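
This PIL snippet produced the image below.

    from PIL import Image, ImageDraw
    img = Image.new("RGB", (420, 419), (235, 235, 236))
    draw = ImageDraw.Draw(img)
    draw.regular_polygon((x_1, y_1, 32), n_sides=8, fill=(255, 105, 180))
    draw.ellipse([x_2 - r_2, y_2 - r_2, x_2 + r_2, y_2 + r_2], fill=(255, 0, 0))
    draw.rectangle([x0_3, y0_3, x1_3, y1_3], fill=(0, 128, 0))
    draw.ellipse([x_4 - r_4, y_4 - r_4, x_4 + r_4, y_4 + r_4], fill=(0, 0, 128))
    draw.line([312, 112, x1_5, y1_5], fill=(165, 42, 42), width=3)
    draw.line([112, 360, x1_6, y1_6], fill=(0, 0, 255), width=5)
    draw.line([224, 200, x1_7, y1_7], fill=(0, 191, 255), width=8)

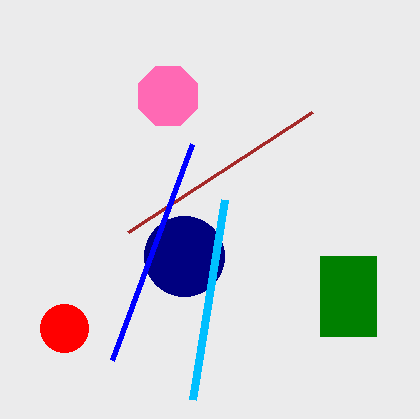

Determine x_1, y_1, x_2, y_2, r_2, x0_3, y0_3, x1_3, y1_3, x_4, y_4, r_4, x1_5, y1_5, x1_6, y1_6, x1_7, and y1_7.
x_1 = 168, y_1 = 96, x_2 = 64, y_2 = 328, r_2 = 24, x0_3 = 320, y0_3 = 256, x1_3 = 376, y1_3 = 336, x_4 = 184, y_4 = 256, r_4 = 40, x1_5 = 128, y1_5 = 232, x1_6 = 192, y1_6 = 144, x1_7 = 192, y1_7 = 400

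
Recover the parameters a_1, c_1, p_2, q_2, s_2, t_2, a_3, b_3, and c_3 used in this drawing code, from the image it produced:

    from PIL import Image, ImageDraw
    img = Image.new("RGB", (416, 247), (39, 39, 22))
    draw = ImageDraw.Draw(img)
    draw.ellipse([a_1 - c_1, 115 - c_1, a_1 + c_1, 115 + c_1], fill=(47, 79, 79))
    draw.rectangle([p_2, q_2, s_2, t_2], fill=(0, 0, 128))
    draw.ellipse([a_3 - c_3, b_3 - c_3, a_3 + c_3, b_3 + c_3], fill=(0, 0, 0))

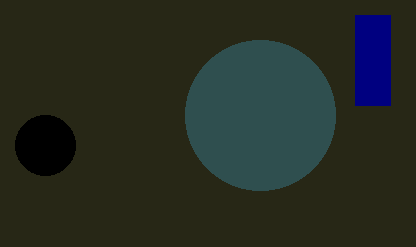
a_1 = 260
c_1 = 75
p_2 = 355
q_2 = 15
s_2 = 390
t_2 = 105
a_3 = 45
b_3 = 145
c_3 = 30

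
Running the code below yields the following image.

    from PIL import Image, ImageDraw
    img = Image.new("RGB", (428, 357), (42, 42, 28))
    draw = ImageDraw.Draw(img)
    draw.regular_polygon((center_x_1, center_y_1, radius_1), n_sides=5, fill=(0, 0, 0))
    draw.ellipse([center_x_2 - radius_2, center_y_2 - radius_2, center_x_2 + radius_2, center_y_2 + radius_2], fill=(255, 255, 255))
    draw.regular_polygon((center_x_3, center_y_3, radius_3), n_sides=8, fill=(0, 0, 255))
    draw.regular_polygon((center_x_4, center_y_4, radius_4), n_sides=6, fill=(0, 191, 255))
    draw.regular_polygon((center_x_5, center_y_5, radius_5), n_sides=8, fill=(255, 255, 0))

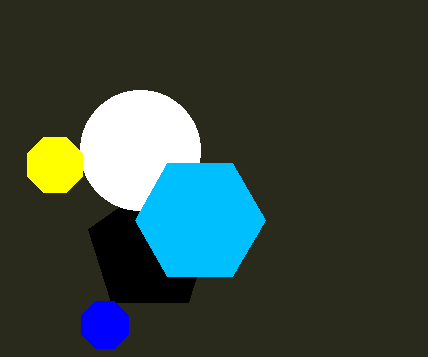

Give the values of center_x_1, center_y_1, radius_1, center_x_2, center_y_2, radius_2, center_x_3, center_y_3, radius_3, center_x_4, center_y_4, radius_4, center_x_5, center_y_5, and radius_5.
center_x_1 = 150
center_y_1 = 250
radius_1 = 65
center_x_2 = 140
center_y_2 = 150
radius_2 = 60
center_x_3 = 105
center_y_3 = 325
radius_3 = 25
center_x_4 = 200
center_y_4 = 220
radius_4 = 65
center_x_5 = 55
center_y_5 = 165
radius_5 = 30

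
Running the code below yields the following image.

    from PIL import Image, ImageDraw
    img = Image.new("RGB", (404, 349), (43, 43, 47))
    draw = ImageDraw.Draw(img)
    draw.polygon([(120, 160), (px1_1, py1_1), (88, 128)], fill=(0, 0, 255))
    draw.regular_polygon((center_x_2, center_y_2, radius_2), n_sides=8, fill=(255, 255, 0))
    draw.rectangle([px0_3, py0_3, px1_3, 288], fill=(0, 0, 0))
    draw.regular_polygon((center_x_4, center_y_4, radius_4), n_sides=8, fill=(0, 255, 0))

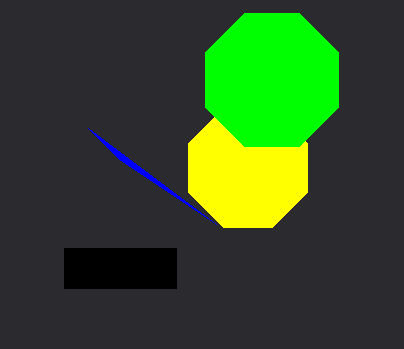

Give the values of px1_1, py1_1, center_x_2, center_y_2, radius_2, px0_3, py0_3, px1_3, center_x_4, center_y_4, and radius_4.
px1_1 = 216; py1_1 = 224; center_x_2 = 248; center_y_2 = 168; radius_2 = 64; px0_3 = 64; py0_3 = 248; px1_3 = 176; center_x_4 = 272; center_y_4 = 80; radius_4 = 72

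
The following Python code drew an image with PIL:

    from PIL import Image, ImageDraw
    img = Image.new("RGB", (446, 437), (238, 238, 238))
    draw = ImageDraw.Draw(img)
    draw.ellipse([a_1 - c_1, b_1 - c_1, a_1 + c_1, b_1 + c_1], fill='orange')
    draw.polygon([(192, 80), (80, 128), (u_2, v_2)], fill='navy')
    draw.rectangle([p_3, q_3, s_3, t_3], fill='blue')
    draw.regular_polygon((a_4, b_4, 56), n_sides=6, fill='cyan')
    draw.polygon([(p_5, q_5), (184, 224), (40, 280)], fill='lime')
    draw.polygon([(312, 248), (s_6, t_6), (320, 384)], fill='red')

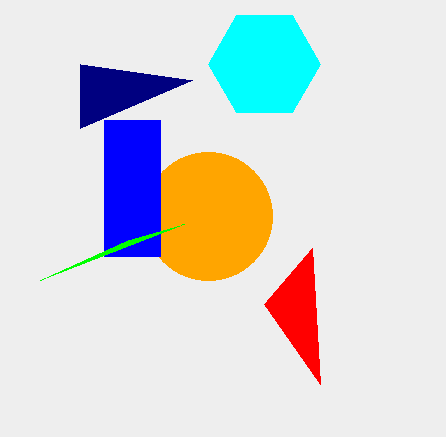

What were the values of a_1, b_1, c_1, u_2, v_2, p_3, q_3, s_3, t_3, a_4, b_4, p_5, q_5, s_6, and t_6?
a_1 = 208, b_1 = 216, c_1 = 64, u_2 = 80, v_2 = 64, p_3 = 104, q_3 = 120, s_3 = 160, t_3 = 256, a_4 = 264, b_4 = 64, p_5 = 128, q_5 = 240, s_6 = 264, t_6 = 304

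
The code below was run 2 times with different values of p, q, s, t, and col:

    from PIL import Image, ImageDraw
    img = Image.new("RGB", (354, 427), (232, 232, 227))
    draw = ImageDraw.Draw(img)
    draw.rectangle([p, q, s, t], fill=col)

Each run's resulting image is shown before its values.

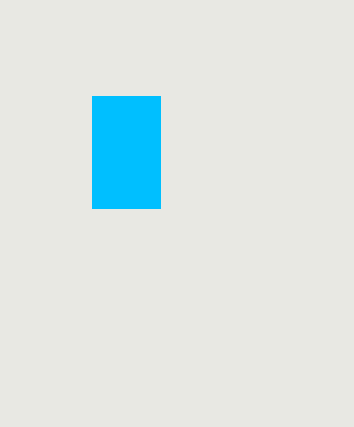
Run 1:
p = 92, q = 96, s = 160, t = 208, col = 'deepskyblue'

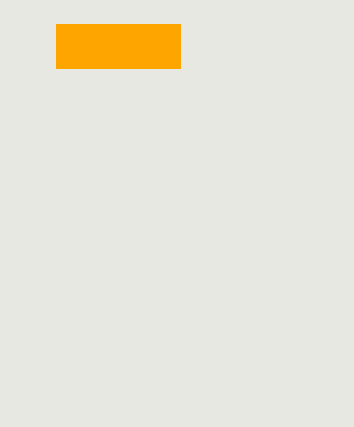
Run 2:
p = 56
q = 24
s = 180
t = 68
col = 'orange'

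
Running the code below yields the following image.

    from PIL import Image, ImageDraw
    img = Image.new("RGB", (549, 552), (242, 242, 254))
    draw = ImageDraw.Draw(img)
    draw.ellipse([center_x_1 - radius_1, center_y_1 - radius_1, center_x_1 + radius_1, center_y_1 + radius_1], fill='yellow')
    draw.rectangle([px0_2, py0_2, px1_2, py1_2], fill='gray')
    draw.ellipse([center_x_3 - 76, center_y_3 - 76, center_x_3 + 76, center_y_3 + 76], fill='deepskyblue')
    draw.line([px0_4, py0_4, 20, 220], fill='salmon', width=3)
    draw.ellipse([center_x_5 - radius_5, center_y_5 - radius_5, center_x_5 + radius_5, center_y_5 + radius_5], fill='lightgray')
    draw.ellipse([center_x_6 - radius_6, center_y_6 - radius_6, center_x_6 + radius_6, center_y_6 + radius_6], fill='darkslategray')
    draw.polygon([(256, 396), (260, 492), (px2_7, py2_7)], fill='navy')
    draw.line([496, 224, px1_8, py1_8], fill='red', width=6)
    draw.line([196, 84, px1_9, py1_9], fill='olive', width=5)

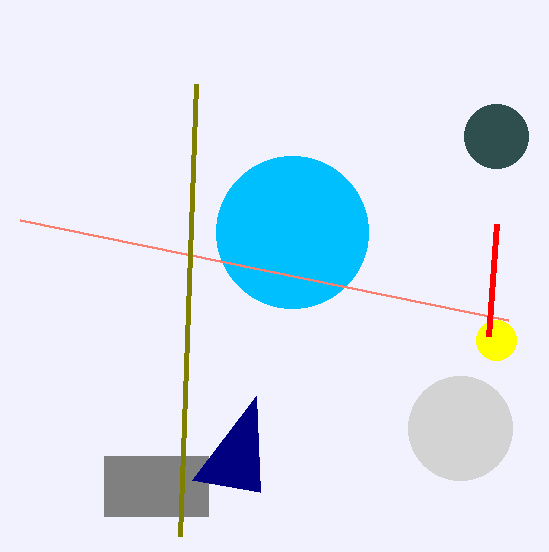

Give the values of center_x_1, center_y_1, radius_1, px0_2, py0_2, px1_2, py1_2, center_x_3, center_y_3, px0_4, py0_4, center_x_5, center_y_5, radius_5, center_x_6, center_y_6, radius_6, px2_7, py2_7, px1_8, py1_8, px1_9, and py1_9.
center_x_1 = 496
center_y_1 = 340
radius_1 = 20
px0_2 = 104
py0_2 = 456
px1_2 = 208
py1_2 = 516
center_x_3 = 292
center_y_3 = 232
px0_4 = 508
py0_4 = 320
center_x_5 = 460
center_y_5 = 428
radius_5 = 52
center_x_6 = 496
center_y_6 = 136
radius_6 = 32
px2_7 = 192
py2_7 = 480
px1_8 = 488
py1_8 = 336
px1_9 = 180
py1_9 = 536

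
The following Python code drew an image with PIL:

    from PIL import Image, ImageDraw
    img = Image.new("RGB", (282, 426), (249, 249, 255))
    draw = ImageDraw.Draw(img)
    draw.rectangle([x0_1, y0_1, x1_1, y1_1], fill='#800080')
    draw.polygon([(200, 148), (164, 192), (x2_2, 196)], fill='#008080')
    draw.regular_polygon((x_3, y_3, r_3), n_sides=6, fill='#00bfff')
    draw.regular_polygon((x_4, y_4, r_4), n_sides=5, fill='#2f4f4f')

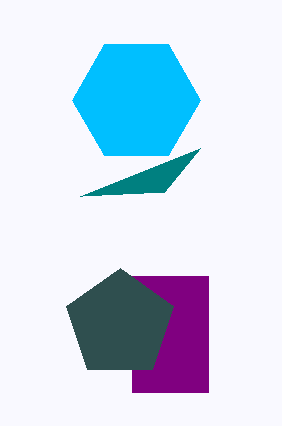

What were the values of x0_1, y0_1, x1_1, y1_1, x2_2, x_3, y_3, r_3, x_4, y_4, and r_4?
x0_1 = 132
y0_1 = 276
x1_1 = 208
y1_1 = 392
x2_2 = 80
x_3 = 136
y_3 = 100
r_3 = 64
x_4 = 120
y_4 = 324
r_4 = 56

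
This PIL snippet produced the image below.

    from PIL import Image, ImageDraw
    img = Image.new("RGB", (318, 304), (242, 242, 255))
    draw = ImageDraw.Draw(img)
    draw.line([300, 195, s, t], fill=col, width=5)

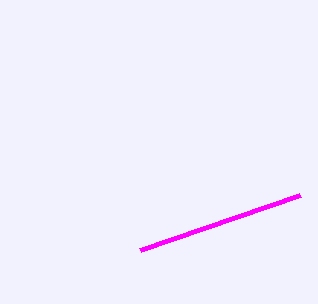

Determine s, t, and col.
s = 140
t = 250
col = 'magenta'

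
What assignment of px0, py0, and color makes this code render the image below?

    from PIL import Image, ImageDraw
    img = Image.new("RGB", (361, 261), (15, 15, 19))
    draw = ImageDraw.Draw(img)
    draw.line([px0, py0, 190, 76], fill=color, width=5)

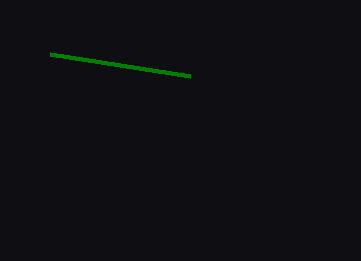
px0 = 50
py0 = 54
color = 'green'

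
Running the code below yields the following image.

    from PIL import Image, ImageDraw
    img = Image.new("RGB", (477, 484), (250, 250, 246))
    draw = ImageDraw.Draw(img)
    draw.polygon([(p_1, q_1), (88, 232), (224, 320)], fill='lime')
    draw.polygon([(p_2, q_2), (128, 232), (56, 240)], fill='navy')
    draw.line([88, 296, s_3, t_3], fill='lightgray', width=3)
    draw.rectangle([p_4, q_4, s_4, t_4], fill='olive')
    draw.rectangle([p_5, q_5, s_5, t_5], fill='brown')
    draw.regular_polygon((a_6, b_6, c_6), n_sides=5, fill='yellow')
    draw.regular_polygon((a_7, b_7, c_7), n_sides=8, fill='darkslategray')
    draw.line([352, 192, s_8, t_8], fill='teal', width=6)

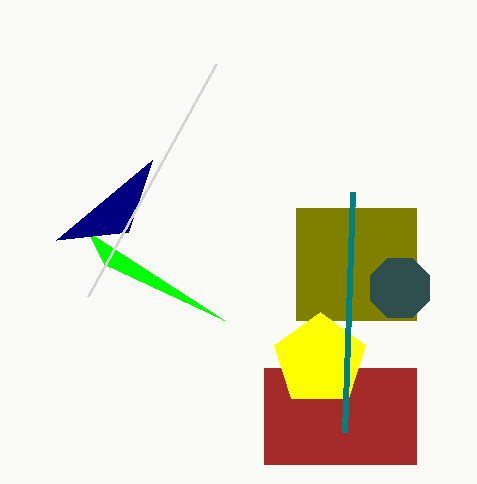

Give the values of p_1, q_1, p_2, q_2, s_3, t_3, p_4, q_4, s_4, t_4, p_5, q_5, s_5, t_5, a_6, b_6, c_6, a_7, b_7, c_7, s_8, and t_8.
p_1 = 104
q_1 = 264
p_2 = 152
q_2 = 160
s_3 = 216
t_3 = 64
p_4 = 296
q_4 = 208
s_4 = 416
t_4 = 320
p_5 = 264
q_5 = 368
s_5 = 416
t_5 = 464
a_6 = 320
b_6 = 360
c_6 = 48
a_7 = 400
b_7 = 288
c_7 = 32
s_8 = 344
t_8 = 432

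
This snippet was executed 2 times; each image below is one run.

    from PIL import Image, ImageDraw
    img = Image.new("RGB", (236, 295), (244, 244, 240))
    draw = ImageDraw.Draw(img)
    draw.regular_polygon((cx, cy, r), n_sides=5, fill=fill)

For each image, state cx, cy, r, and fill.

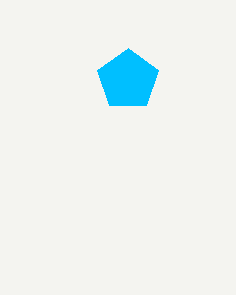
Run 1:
cx = 128
cy = 80
r = 32
fill = 'deepskyblue'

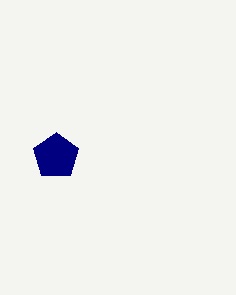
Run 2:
cx = 56
cy = 156
r = 24
fill = 'navy'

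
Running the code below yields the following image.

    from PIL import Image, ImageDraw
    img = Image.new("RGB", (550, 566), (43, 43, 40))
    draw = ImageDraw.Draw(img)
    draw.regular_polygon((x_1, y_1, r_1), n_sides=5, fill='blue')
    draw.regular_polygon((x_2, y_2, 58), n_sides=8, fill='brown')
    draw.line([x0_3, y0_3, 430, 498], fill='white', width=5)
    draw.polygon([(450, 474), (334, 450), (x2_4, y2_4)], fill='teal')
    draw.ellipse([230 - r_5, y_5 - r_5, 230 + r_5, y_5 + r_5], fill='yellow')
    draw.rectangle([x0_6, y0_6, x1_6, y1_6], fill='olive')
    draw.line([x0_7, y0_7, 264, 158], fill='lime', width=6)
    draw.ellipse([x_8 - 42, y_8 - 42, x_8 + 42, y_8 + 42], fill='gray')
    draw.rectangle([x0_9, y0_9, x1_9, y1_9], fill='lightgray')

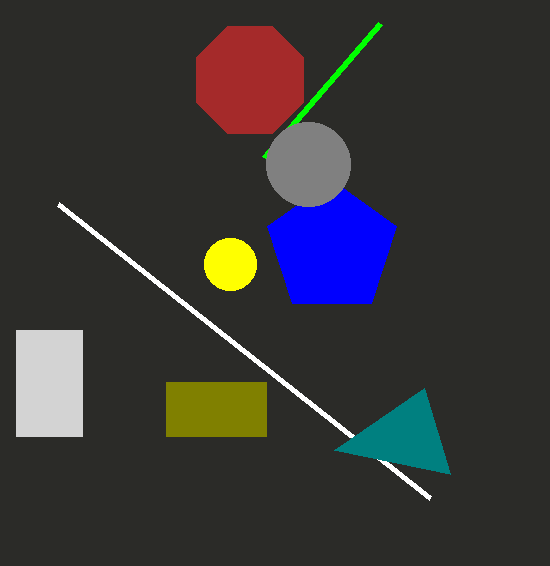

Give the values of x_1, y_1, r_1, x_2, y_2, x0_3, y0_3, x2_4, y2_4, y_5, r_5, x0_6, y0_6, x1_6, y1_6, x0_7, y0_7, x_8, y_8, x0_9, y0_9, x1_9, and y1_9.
x_1 = 332; y_1 = 248; r_1 = 68; x_2 = 250; y_2 = 80; x0_3 = 58; y0_3 = 204; x2_4 = 424; y2_4 = 388; y_5 = 264; r_5 = 26; x0_6 = 166; y0_6 = 382; x1_6 = 266; y1_6 = 436; x0_7 = 380; y0_7 = 24; x_8 = 308; y_8 = 164; x0_9 = 16; y0_9 = 330; x1_9 = 82; y1_9 = 436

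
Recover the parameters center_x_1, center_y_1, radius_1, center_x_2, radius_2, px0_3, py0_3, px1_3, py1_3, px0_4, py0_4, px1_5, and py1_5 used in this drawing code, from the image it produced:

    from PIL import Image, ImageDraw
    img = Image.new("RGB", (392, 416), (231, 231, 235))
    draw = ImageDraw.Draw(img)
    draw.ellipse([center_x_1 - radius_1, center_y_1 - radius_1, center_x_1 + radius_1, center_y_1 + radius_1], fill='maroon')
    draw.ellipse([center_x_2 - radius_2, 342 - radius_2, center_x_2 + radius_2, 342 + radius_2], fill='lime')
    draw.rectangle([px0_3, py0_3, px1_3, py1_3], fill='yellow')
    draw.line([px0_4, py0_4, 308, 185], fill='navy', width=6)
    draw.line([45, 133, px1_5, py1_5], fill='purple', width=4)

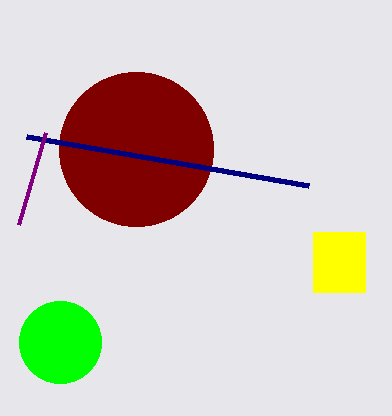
center_x_1 = 136, center_y_1 = 149, radius_1 = 77, center_x_2 = 60, radius_2 = 41, px0_3 = 313, py0_3 = 232, px1_3 = 365, py1_3 = 292, px0_4 = 26, py0_4 = 136, px1_5 = 18, py1_5 = 225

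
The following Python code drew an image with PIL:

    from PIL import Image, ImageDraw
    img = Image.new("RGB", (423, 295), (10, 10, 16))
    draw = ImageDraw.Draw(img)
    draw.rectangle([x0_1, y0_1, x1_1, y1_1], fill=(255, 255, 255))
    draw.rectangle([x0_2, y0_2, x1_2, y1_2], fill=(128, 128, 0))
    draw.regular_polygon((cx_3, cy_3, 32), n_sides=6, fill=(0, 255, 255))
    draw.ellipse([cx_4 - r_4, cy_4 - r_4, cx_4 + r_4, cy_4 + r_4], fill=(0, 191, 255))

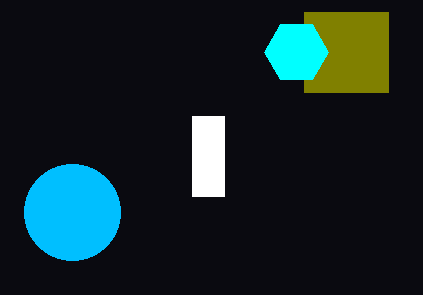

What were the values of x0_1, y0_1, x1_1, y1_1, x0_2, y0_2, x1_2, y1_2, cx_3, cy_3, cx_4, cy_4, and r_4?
x0_1 = 192; y0_1 = 116; x1_1 = 224; y1_1 = 196; x0_2 = 304; y0_2 = 12; x1_2 = 388; y1_2 = 92; cx_3 = 296; cy_3 = 52; cx_4 = 72; cy_4 = 212; r_4 = 48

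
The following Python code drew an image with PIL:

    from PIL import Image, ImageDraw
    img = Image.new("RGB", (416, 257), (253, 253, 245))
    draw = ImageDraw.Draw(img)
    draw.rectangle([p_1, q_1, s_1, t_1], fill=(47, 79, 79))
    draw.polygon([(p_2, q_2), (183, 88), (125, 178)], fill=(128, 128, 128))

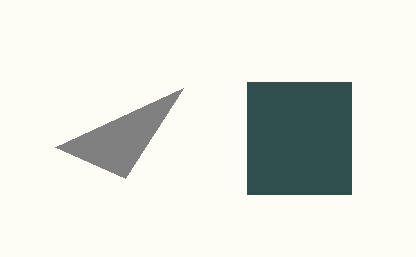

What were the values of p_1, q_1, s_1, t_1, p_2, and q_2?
p_1 = 247
q_1 = 82
s_1 = 351
t_1 = 194
p_2 = 55
q_2 = 147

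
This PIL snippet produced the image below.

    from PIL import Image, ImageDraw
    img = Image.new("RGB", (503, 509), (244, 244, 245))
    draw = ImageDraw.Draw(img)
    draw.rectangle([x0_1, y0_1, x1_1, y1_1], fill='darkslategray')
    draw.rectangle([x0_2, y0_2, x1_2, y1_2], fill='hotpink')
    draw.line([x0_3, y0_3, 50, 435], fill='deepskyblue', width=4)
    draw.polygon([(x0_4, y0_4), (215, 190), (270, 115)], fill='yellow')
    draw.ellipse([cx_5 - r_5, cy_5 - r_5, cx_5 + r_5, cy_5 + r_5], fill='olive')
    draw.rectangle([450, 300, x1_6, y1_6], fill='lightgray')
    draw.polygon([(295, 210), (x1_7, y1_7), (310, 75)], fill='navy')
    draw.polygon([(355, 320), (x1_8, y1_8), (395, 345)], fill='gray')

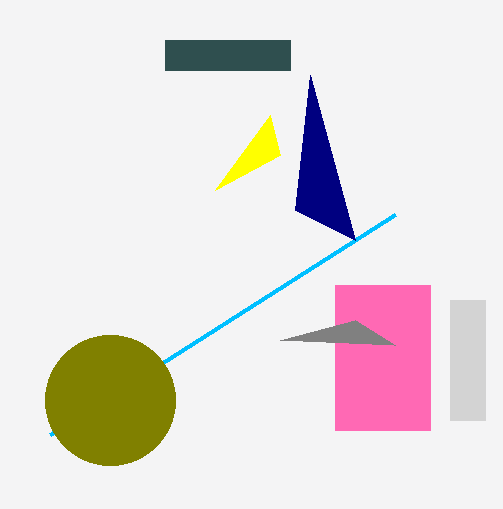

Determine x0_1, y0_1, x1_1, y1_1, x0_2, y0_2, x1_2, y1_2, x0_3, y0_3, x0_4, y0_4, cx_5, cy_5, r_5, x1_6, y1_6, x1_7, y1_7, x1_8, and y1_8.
x0_1 = 165
y0_1 = 40
x1_1 = 290
y1_1 = 70
x0_2 = 335
y0_2 = 285
x1_2 = 430
y1_2 = 430
x0_3 = 395
y0_3 = 215
x0_4 = 280
y0_4 = 155
cx_5 = 110
cy_5 = 400
r_5 = 65
x1_6 = 485
y1_6 = 420
x1_7 = 355
y1_7 = 240
x1_8 = 280
y1_8 = 340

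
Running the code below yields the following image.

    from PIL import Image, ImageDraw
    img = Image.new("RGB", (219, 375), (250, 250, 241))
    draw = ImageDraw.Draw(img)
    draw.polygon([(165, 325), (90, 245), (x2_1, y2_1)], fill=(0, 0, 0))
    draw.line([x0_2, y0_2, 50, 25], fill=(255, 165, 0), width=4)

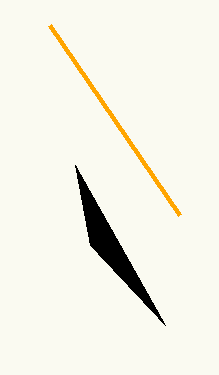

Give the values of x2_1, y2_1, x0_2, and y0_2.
x2_1 = 75, y2_1 = 165, x0_2 = 180, y0_2 = 215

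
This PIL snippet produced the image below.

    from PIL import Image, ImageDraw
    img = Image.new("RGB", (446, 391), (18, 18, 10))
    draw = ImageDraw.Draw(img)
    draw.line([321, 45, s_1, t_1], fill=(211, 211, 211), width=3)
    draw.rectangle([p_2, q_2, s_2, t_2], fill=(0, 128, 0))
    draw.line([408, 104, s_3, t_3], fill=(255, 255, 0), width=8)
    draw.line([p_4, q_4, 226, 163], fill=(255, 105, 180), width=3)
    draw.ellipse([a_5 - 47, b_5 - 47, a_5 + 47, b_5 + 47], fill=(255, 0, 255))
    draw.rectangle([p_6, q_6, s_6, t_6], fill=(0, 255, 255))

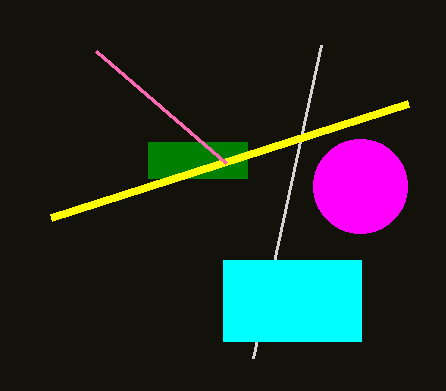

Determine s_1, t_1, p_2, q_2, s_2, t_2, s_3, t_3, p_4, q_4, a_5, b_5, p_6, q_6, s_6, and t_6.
s_1 = 253
t_1 = 358
p_2 = 148
q_2 = 142
s_2 = 247
t_2 = 178
s_3 = 51
t_3 = 218
p_4 = 96
q_4 = 51
a_5 = 360
b_5 = 186
p_6 = 223
q_6 = 260
s_6 = 361
t_6 = 341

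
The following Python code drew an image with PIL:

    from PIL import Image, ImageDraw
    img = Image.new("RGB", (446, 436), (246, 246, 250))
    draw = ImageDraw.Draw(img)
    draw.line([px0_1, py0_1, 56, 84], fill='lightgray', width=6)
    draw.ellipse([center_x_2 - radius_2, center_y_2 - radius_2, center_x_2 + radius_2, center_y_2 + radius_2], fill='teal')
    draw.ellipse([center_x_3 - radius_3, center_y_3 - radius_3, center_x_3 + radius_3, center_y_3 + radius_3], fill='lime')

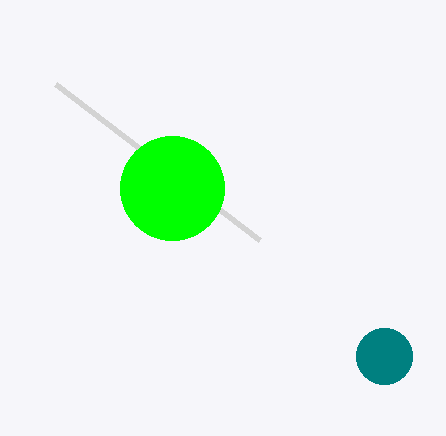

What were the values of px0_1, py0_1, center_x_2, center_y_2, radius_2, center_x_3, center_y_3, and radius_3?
px0_1 = 260, py0_1 = 240, center_x_2 = 384, center_y_2 = 356, radius_2 = 28, center_x_3 = 172, center_y_3 = 188, radius_3 = 52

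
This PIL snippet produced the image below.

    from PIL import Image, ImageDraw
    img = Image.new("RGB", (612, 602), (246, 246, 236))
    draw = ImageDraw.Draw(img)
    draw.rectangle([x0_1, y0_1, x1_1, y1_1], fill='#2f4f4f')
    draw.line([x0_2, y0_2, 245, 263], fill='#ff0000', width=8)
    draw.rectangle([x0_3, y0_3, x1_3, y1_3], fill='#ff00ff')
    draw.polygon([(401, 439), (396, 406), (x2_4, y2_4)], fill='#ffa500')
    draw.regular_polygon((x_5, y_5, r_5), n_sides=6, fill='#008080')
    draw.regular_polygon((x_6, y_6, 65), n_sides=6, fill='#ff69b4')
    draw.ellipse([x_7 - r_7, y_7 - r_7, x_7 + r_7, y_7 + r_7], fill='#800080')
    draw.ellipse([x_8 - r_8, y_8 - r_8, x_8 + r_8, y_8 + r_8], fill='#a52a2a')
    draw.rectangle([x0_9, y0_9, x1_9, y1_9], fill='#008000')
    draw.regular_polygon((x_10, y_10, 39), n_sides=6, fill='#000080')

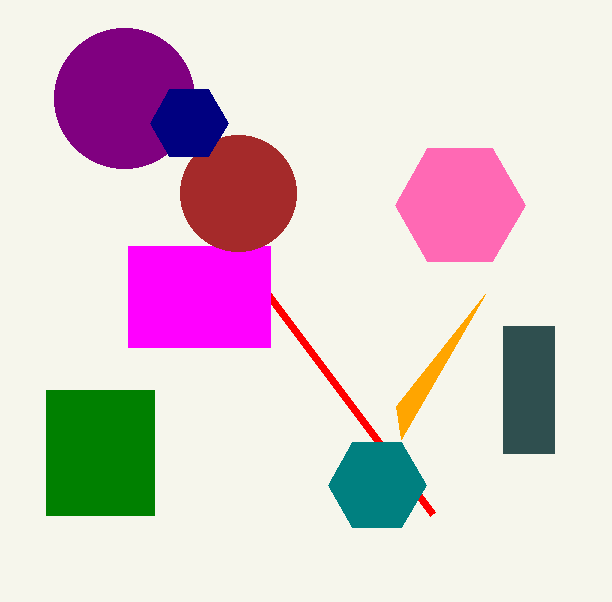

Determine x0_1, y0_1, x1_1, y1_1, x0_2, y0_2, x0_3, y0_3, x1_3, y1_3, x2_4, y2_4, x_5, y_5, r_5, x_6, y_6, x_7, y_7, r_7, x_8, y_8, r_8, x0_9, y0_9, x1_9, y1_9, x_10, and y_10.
x0_1 = 503; y0_1 = 326; x1_1 = 554; y1_1 = 453; x0_2 = 433; y0_2 = 514; x0_3 = 128; y0_3 = 246; x1_3 = 270; y1_3 = 347; x2_4 = 485; y2_4 = 294; x_5 = 377; y_5 = 485; r_5 = 49; x_6 = 460; y_6 = 205; x_7 = 124; y_7 = 98; r_7 = 70; x_8 = 238; y_8 = 193; r_8 = 58; x0_9 = 46; y0_9 = 390; x1_9 = 154; y1_9 = 515; x_10 = 189; y_10 = 123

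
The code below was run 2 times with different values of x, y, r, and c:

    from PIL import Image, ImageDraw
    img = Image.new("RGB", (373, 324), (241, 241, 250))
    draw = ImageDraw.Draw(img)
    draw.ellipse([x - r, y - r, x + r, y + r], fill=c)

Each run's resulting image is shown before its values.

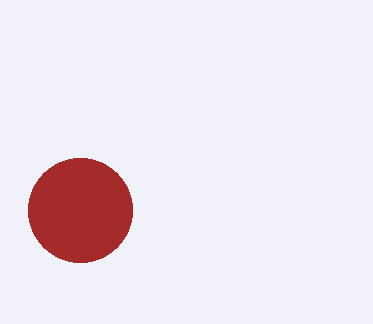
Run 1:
x = 80; y = 210; r = 52; c = 'brown'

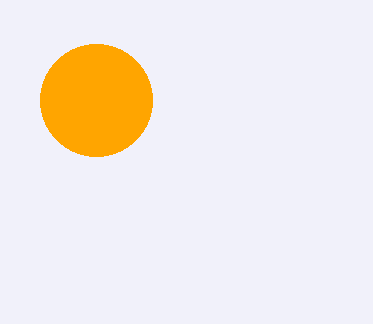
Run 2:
x = 96
y = 100
r = 56
c = 'orange'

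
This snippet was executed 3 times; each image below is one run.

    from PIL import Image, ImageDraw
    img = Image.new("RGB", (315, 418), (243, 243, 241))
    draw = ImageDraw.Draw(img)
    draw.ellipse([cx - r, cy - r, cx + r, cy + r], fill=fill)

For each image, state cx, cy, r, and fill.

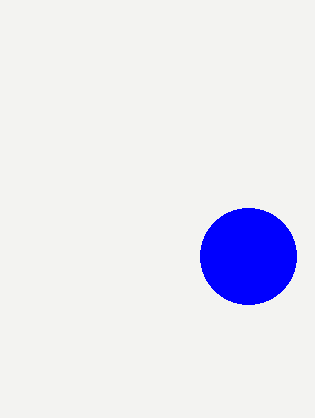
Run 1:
cx = 248, cy = 256, r = 48, fill = 'blue'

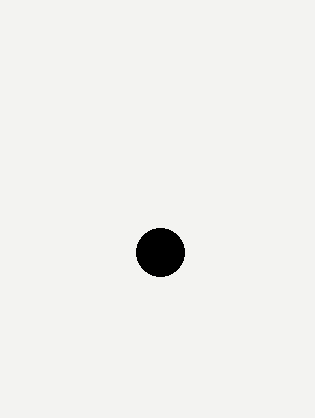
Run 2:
cx = 160, cy = 252, r = 24, fill = 'black'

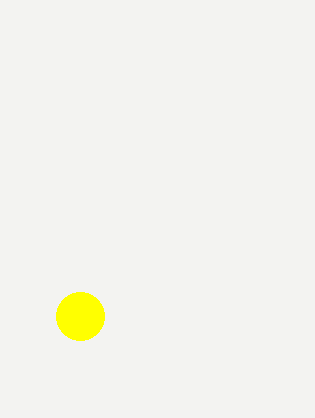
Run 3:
cx = 80
cy = 316
r = 24
fill = 'yellow'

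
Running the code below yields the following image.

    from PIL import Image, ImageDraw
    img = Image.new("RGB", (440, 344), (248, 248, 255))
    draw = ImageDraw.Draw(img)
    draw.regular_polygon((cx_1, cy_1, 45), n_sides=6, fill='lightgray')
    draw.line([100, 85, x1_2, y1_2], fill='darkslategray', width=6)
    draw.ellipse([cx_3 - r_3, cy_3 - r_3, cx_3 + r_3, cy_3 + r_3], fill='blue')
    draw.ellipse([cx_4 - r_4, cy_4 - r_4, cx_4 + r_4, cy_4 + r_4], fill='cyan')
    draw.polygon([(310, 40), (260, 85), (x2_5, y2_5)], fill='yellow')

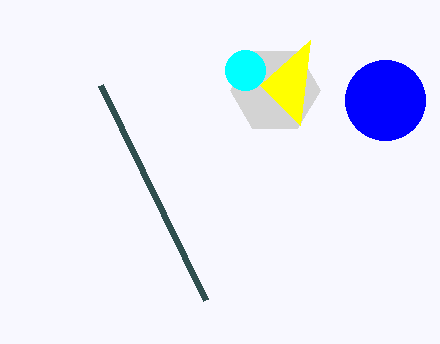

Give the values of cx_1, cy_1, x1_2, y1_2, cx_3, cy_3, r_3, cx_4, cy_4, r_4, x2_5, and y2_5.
cx_1 = 275
cy_1 = 90
x1_2 = 205
y1_2 = 300
cx_3 = 385
cy_3 = 100
r_3 = 40
cx_4 = 245
cy_4 = 70
r_4 = 20
x2_5 = 300
y2_5 = 125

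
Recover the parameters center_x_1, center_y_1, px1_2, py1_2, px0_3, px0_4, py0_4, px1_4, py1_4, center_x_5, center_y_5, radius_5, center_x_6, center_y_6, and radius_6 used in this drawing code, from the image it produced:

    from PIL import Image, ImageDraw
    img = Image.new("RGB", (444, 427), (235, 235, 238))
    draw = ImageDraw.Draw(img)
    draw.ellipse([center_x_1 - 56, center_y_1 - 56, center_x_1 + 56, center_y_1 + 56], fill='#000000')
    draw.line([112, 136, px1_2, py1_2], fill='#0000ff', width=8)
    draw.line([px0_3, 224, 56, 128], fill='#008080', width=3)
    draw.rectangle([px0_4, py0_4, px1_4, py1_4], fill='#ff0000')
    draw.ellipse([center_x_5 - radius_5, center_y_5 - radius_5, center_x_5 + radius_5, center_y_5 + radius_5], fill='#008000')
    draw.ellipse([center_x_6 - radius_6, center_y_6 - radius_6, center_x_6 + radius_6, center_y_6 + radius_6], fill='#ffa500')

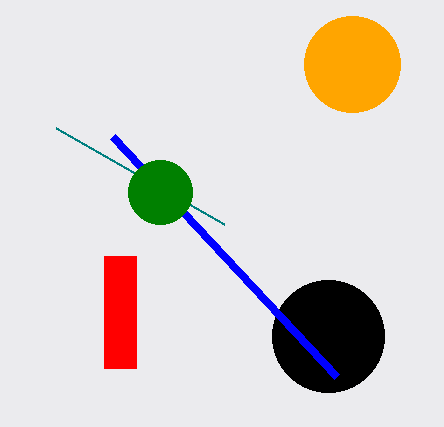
center_x_1 = 328; center_y_1 = 336; px1_2 = 336; py1_2 = 376; px0_3 = 224; px0_4 = 104; py0_4 = 256; px1_4 = 136; py1_4 = 368; center_x_5 = 160; center_y_5 = 192; radius_5 = 32; center_x_6 = 352; center_y_6 = 64; radius_6 = 48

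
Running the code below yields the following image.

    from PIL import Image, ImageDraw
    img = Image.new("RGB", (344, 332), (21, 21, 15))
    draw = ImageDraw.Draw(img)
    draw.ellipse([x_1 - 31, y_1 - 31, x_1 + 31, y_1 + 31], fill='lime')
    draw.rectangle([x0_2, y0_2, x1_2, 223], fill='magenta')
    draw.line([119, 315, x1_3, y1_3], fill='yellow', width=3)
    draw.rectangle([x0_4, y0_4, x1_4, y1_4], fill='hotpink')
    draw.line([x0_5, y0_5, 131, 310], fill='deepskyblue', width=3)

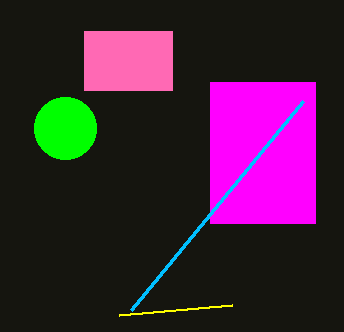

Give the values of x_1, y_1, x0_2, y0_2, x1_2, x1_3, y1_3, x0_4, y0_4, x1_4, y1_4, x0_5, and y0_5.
x_1 = 65, y_1 = 128, x0_2 = 210, y0_2 = 82, x1_2 = 315, x1_3 = 232, y1_3 = 305, x0_4 = 84, y0_4 = 31, x1_4 = 172, y1_4 = 90, x0_5 = 303, y0_5 = 101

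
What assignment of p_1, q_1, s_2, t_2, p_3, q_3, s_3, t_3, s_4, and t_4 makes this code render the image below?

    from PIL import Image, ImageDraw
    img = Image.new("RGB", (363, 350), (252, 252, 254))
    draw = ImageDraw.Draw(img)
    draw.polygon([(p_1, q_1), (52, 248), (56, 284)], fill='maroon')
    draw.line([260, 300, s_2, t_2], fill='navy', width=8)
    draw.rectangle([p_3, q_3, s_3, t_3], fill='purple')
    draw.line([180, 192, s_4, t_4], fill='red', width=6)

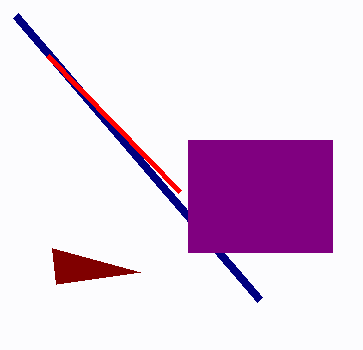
p_1 = 140; q_1 = 272; s_2 = 16; t_2 = 16; p_3 = 188; q_3 = 140; s_3 = 332; t_3 = 252; s_4 = 48; t_4 = 56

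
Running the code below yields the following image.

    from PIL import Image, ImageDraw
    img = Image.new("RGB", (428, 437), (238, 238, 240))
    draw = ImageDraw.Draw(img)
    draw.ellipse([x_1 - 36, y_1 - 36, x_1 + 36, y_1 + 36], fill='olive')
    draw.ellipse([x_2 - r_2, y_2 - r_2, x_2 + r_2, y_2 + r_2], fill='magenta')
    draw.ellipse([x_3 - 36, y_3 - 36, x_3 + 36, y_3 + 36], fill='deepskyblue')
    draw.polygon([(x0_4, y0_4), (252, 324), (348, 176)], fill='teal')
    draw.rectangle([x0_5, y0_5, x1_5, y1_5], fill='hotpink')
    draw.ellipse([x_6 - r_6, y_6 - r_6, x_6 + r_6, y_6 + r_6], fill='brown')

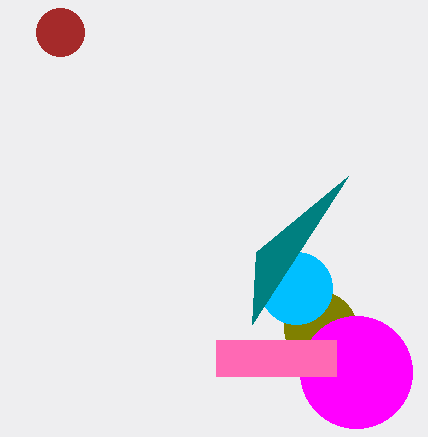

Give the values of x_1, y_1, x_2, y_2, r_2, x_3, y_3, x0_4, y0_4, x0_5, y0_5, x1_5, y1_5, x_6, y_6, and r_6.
x_1 = 320
y_1 = 328
x_2 = 356
y_2 = 372
r_2 = 56
x_3 = 296
y_3 = 288
x0_4 = 256
y0_4 = 252
x0_5 = 216
y0_5 = 340
x1_5 = 336
y1_5 = 376
x_6 = 60
y_6 = 32
r_6 = 24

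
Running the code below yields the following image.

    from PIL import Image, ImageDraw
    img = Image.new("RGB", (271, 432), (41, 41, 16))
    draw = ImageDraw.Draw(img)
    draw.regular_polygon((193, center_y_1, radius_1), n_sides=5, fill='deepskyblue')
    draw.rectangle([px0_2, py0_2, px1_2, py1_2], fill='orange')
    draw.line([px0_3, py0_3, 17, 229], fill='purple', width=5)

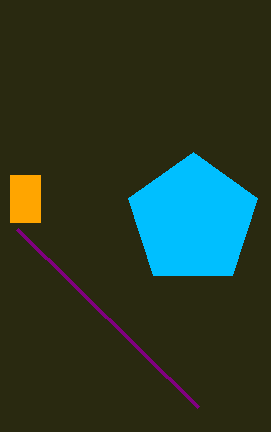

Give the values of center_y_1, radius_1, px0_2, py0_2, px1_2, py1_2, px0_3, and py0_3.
center_y_1 = 220
radius_1 = 68
px0_2 = 10
py0_2 = 175
px1_2 = 40
py1_2 = 222
px0_3 = 198
py0_3 = 407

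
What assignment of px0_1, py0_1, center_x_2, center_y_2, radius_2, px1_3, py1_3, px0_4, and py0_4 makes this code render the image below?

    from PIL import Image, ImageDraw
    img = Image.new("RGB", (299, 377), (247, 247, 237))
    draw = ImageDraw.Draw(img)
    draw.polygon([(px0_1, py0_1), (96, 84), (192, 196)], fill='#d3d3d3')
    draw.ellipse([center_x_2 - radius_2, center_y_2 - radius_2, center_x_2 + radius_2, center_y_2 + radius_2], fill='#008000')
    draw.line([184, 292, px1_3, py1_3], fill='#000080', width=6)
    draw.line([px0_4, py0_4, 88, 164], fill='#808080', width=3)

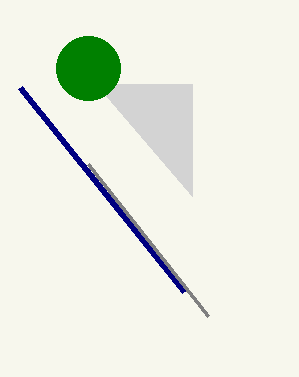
px0_1 = 192, py0_1 = 84, center_x_2 = 88, center_y_2 = 68, radius_2 = 32, px1_3 = 20, py1_3 = 88, px0_4 = 208, py0_4 = 316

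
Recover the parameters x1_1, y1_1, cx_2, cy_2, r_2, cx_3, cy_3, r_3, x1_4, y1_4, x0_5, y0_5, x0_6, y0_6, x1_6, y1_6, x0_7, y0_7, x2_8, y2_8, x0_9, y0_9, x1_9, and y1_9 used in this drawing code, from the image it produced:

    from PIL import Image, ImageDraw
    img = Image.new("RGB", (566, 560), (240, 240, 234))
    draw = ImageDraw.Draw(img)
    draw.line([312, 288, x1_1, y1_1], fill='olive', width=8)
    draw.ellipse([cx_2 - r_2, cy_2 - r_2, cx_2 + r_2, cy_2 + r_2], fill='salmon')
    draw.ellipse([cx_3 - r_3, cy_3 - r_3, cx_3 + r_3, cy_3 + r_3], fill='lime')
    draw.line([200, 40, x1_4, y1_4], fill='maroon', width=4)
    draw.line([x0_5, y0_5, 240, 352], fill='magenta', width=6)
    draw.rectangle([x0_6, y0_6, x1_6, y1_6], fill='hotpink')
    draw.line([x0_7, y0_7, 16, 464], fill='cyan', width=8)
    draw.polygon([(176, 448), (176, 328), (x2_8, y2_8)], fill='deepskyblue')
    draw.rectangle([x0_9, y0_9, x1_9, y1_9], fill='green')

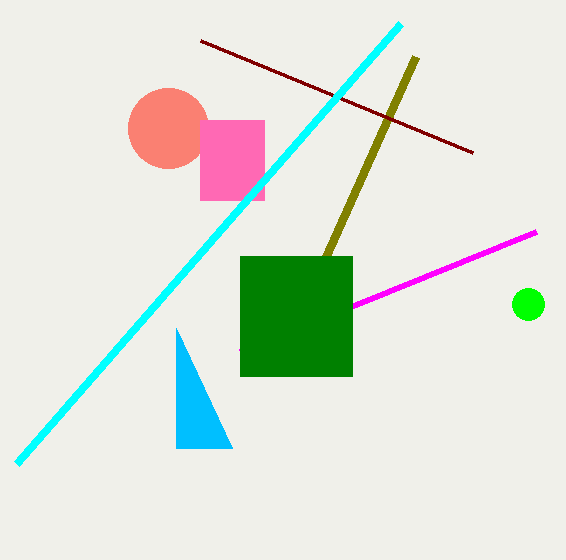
x1_1 = 416
y1_1 = 56
cx_2 = 168
cy_2 = 128
r_2 = 40
cx_3 = 528
cy_3 = 304
r_3 = 16
x1_4 = 472
y1_4 = 152
x0_5 = 536
y0_5 = 232
x0_6 = 200
y0_6 = 120
x1_6 = 264
y1_6 = 200
x0_7 = 400
y0_7 = 24
x2_8 = 232
y2_8 = 448
x0_9 = 240
y0_9 = 256
x1_9 = 352
y1_9 = 376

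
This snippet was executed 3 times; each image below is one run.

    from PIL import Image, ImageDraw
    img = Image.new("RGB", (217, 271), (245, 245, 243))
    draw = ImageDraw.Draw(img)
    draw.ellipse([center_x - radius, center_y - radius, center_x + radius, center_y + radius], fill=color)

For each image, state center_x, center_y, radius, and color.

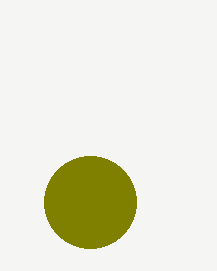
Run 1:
center_x = 90
center_y = 202
radius = 46
color = 'olive'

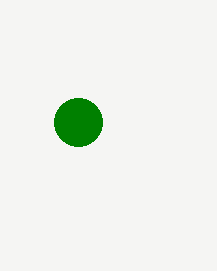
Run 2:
center_x = 78; center_y = 122; radius = 24; color = 'green'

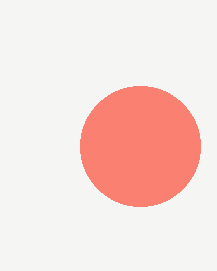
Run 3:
center_x = 140, center_y = 146, radius = 60, color = 'salmon'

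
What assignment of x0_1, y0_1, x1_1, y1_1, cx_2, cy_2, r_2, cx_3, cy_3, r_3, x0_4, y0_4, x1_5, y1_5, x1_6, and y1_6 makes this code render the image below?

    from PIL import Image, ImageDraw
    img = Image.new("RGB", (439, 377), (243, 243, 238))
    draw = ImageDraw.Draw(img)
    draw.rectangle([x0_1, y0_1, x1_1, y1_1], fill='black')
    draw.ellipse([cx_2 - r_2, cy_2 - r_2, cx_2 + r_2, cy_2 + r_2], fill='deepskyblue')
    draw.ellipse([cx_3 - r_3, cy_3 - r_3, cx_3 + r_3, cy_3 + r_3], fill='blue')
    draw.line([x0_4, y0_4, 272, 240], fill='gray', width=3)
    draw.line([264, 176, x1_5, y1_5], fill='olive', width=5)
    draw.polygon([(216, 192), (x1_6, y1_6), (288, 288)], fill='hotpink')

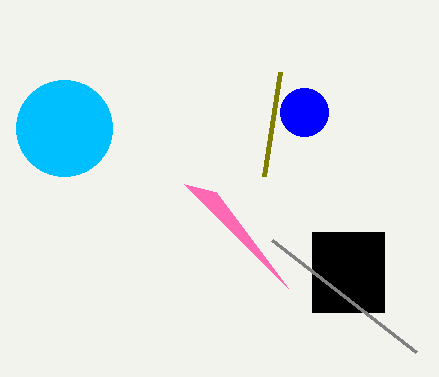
x0_1 = 312, y0_1 = 232, x1_1 = 384, y1_1 = 312, cx_2 = 64, cy_2 = 128, r_2 = 48, cx_3 = 304, cy_3 = 112, r_3 = 24, x0_4 = 416, y0_4 = 352, x1_5 = 280, y1_5 = 72, x1_6 = 184, y1_6 = 184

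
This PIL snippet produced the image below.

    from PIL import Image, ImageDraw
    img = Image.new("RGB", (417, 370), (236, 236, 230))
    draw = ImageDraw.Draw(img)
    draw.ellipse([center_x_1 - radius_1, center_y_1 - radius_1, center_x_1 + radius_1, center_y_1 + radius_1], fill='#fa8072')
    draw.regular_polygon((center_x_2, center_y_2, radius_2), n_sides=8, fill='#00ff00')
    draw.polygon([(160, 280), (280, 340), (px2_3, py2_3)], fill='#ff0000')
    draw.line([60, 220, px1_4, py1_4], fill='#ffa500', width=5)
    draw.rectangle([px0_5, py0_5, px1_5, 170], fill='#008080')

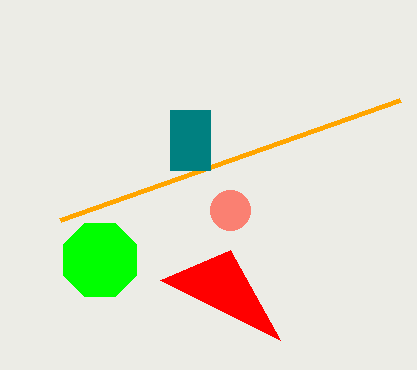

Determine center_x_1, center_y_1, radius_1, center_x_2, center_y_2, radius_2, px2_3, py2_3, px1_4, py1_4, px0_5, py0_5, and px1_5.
center_x_1 = 230; center_y_1 = 210; radius_1 = 20; center_x_2 = 100; center_y_2 = 260; radius_2 = 40; px2_3 = 230; py2_3 = 250; px1_4 = 400; py1_4 = 100; px0_5 = 170; py0_5 = 110; px1_5 = 210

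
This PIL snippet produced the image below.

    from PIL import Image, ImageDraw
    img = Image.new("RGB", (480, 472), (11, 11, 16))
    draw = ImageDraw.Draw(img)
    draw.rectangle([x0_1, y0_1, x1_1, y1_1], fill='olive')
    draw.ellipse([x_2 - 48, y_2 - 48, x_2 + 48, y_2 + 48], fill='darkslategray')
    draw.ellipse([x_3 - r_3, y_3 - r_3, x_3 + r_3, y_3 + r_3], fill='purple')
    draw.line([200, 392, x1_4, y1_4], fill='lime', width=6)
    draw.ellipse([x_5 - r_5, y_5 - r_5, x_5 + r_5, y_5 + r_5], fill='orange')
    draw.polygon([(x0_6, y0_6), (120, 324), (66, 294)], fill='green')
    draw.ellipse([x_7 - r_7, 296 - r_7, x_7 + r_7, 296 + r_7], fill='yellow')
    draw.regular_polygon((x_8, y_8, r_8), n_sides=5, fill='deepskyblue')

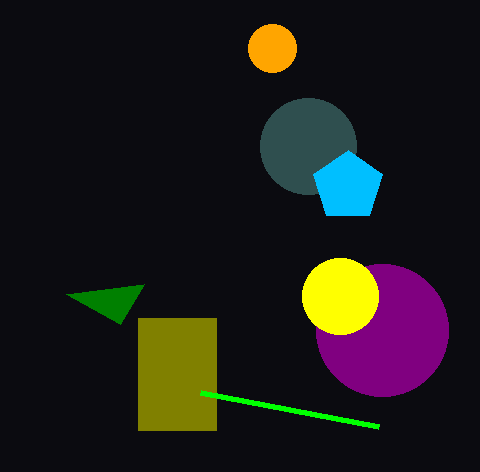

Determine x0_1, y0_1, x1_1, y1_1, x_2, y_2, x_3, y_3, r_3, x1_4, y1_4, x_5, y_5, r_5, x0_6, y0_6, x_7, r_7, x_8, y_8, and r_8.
x0_1 = 138; y0_1 = 318; x1_1 = 216; y1_1 = 430; x_2 = 308; y_2 = 146; x_3 = 382; y_3 = 330; r_3 = 66; x1_4 = 378; y1_4 = 426; x_5 = 272; y_5 = 48; r_5 = 24; x0_6 = 144; y0_6 = 284; x_7 = 340; r_7 = 38; x_8 = 348; y_8 = 186; r_8 = 36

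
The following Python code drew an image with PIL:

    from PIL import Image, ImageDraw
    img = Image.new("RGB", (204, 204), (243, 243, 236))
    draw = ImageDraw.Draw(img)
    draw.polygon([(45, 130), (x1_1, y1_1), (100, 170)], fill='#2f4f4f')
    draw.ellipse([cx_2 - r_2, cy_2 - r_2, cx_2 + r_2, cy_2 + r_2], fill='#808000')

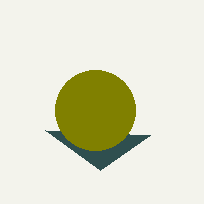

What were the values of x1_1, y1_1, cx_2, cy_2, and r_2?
x1_1 = 150; y1_1 = 135; cx_2 = 95; cy_2 = 110; r_2 = 40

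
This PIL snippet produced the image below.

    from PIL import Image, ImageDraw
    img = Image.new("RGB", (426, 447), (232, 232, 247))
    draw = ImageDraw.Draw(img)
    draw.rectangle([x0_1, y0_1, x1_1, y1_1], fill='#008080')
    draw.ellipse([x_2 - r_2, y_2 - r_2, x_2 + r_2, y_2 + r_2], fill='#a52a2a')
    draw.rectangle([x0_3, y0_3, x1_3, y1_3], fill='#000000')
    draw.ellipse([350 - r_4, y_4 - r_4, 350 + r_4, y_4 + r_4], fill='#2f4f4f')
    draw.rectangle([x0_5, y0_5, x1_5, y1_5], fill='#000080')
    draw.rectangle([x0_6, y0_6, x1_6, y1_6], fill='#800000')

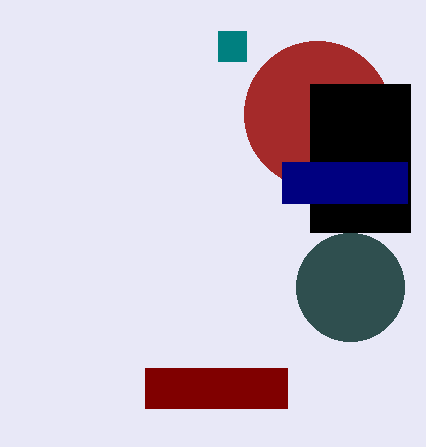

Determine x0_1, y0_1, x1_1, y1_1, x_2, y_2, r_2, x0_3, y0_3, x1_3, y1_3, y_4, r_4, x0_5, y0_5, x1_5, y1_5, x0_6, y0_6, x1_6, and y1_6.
x0_1 = 218, y0_1 = 31, x1_1 = 246, y1_1 = 61, x_2 = 317, y_2 = 114, r_2 = 73, x0_3 = 310, y0_3 = 84, x1_3 = 410, y1_3 = 232, y_4 = 287, r_4 = 54, x0_5 = 282, y0_5 = 162, x1_5 = 407, y1_5 = 203, x0_6 = 145, y0_6 = 368, x1_6 = 287, y1_6 = 408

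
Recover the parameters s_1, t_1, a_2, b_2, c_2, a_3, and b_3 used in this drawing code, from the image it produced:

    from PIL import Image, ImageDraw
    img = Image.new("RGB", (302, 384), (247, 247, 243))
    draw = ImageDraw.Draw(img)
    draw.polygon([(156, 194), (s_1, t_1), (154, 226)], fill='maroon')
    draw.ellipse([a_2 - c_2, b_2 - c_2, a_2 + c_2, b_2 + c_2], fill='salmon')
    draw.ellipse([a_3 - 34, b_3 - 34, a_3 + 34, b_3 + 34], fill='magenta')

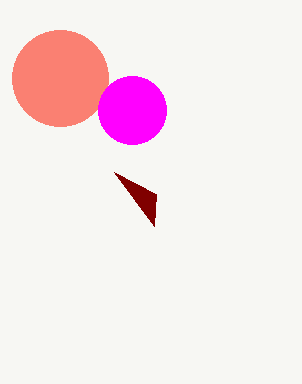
s_1 = 114
t_1 = 172
a_2 = 60
b_2 = 78
c_2 = 48
a_3 = 132
b_3 = 110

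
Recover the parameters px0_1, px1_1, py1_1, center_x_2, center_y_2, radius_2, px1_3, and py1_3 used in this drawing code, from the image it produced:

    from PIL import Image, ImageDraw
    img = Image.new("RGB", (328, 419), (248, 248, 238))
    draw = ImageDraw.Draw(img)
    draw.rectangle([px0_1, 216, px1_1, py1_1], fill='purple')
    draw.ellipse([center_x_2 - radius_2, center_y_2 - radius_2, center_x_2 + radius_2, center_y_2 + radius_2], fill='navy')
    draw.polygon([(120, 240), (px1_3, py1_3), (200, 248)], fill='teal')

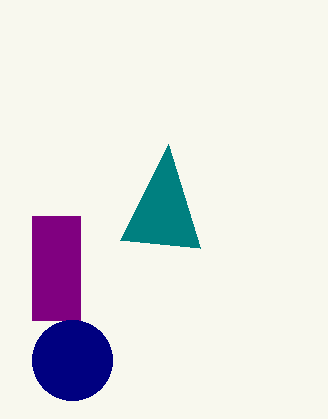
px0_1 = 32, px1_1 = 80, py1_1 = 320, center_x_2 = 72, center_y_2 = 360, radius_2 = 40, px1_3 = 168, py1_3 = 144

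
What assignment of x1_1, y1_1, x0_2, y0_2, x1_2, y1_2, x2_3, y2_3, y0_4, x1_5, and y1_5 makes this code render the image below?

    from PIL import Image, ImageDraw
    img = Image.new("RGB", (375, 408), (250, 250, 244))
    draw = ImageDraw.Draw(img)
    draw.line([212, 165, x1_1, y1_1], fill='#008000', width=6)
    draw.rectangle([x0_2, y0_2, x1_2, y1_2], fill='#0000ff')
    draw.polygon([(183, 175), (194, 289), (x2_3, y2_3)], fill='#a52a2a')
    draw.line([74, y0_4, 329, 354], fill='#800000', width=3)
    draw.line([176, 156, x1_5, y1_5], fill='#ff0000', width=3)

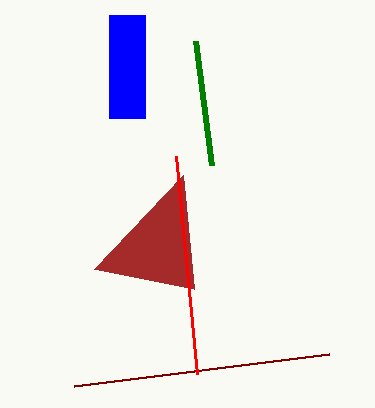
x1_1 = 196, y1_1 = 41, x0_2 = 109, y0_2 = 15, x1_2 = 145, y1_2 = 118, x2_3 = 94, y2_3 = 269, y0_4 = 386, x1_5 = 197, y1_5 = 374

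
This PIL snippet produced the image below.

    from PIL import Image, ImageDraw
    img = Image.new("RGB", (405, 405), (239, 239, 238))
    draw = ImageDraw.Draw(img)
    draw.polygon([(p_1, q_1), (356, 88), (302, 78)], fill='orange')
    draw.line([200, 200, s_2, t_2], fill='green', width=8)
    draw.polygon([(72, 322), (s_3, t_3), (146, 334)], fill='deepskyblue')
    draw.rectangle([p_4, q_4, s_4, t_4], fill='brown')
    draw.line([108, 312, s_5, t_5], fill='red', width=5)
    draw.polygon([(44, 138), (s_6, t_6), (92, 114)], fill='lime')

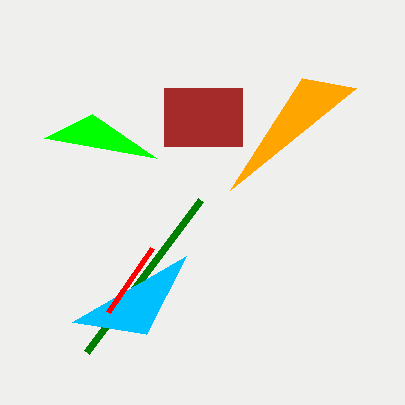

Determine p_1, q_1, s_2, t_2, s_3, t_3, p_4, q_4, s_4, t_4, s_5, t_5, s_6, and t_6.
p_1 = 230
q_1 = 190
s_2 = 86
t_2 = 352
s_3 = 186
t_3 = 256
p_4 = 164
q_4 = 88
s_4 = 242
t_4 = 146
s_5 = 152
t_5 = 248
s_6 = 156
t_6 = 158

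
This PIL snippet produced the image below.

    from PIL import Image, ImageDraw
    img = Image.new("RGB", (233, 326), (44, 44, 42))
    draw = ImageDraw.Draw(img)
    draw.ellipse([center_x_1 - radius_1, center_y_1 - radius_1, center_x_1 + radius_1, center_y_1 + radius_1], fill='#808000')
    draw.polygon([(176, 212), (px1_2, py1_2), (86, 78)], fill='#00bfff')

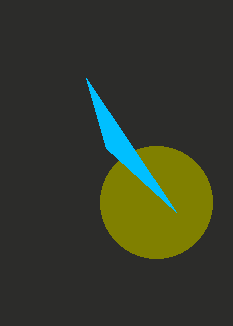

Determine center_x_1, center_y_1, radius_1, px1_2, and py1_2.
center_x_1 = 156
center_y_1 = 202
radius_1 = 56
px1_2 = 106
py1_2 = 148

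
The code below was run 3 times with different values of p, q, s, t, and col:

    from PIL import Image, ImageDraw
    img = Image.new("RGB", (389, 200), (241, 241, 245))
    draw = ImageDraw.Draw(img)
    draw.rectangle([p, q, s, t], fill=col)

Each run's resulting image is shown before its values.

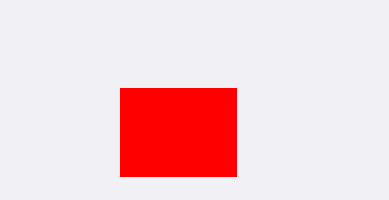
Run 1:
p = 120, q = 88, s = 236, t = 176, col = 'red'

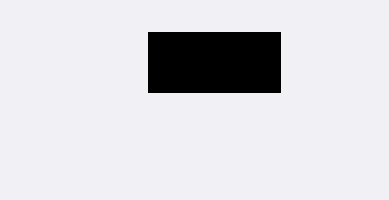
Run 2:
p = 148, q = 32, s = 280, t = 92, col = 'black'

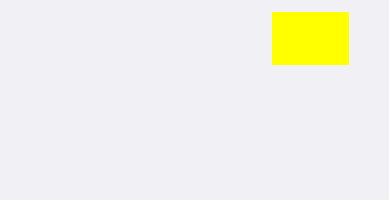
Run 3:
p = 272; q = 12; s = 348; t = 64; col = 'yellow'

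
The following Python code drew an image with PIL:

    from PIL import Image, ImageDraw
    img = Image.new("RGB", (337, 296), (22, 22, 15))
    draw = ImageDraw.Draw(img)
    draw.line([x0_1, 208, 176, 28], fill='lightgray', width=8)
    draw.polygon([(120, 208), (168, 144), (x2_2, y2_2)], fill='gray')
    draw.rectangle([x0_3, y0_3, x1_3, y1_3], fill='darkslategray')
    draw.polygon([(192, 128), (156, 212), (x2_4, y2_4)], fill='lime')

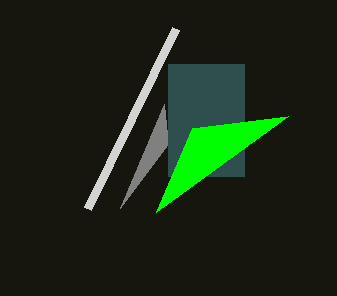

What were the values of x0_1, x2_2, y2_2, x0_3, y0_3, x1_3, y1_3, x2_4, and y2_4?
x0_1 = 88; x2_2 = 164; y2_2 = 104; x0_3 = 168; y0_3 = 64; x1_3 = 244; y1_3 = 176; x2_4 = 288; y2_4 = 116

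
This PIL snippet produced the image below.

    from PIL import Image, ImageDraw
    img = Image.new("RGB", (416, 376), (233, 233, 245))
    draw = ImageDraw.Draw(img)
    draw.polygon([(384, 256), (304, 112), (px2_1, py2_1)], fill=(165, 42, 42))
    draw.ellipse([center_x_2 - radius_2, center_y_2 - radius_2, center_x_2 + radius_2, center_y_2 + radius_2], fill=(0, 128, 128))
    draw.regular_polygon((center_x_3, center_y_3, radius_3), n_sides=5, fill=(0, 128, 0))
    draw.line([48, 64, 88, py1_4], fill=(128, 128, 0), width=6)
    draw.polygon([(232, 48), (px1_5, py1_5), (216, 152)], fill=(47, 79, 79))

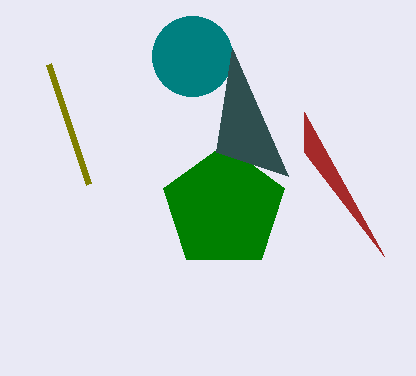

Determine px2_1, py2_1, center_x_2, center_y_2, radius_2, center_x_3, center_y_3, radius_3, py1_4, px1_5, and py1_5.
px2_1 = 304
py2_1 = 152
center_x_2 = 192
center_y_2 = 56
radius_2 = 40
center_x_3 = 224
center_y_3 = 208
radius_3 = 64
py1_4 = 184
px1_5 = 288
py1_5 = 176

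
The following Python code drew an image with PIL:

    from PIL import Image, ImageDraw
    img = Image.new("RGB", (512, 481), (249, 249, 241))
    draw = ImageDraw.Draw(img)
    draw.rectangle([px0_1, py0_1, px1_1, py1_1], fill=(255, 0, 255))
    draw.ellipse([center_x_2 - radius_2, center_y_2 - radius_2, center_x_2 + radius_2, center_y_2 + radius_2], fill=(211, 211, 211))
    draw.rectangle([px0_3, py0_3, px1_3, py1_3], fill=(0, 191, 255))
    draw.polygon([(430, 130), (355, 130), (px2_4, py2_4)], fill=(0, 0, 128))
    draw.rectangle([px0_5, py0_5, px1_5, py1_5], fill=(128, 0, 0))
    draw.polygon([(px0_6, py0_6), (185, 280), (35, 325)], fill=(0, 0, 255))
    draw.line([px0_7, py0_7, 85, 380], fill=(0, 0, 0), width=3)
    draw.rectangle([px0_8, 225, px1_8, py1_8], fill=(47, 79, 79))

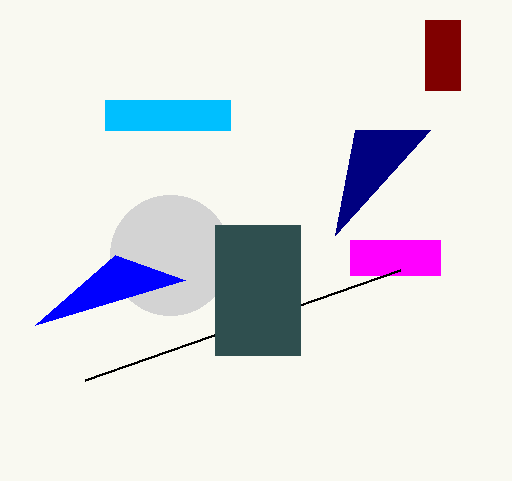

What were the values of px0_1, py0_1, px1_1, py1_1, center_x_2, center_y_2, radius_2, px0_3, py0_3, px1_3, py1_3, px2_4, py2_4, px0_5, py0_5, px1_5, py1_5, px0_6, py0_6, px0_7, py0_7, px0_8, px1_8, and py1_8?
px0_1 = 350
py0_1 = 240
px1_1 = 440
py1_1 = 275
center_x_2 = 170
center_y_2 = 255
radius_2 = 60
px0_3 = 105
py0_3 = 100
px1_3 = 230
py1_3 = 130
px2_4 = 335
py2_4 = 235
px0_5 = 425
py0_5 = 20
px1_5 = 460
py1_5 = 90
px0_6 = 115
py0_6 = 255
px0_7 = 400
py0_7 = 270
px0_8 = 215
px1_8 = 300
py1_8 = 355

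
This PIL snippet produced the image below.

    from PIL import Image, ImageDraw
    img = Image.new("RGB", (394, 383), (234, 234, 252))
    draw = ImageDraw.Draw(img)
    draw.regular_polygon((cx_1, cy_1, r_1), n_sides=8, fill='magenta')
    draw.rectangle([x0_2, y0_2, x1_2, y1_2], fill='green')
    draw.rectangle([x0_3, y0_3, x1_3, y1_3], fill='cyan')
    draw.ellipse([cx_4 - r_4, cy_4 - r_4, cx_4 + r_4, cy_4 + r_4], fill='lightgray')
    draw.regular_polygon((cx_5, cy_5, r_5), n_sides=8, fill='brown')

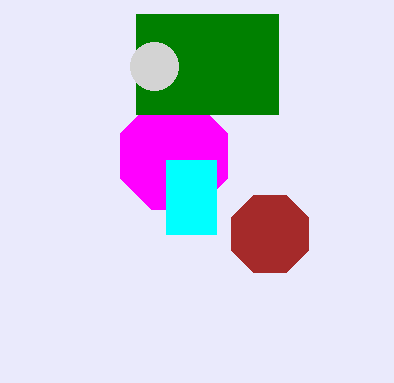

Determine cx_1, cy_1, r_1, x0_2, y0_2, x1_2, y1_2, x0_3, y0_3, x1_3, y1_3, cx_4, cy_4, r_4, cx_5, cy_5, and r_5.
cx_1 = 174
cy_1 = 156
r_1 = 58
x0_2 = 136
y0_2 = 14
x1_2 = 278
y1_2 = 114
x0_3 = 166
y0_3 = 160
x1_3 = 216
y1_3 = 234
cx_4 = 154
cy_4 = 66
r_4 = 24
cx_5 = 270
cy_5 = 234
r_5 = 42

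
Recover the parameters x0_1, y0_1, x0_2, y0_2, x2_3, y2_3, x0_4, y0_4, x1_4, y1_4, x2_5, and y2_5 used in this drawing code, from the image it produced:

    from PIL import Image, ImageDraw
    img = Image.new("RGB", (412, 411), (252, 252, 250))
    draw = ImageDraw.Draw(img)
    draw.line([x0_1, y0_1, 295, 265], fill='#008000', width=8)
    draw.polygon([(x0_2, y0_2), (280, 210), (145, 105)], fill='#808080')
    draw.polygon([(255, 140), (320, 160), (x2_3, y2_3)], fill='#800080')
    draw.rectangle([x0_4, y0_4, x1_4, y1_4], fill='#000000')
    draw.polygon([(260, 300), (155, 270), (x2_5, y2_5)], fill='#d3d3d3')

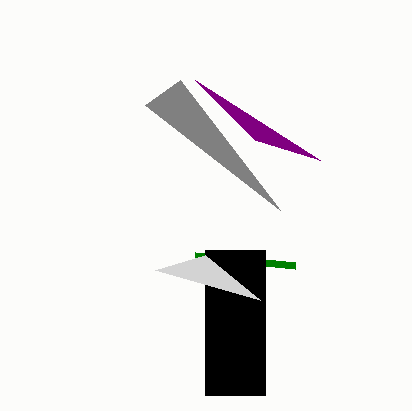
x0_1 = 195; y0_1 = 255; x0_2 = 180; y0_2 = 80; x2_3 = 195; y2_3 = 80; x0_4 = 205; y0_4 = 250; x1_4 = 265; y1_4 = 395; x2_5 = 205; y2_5 = 255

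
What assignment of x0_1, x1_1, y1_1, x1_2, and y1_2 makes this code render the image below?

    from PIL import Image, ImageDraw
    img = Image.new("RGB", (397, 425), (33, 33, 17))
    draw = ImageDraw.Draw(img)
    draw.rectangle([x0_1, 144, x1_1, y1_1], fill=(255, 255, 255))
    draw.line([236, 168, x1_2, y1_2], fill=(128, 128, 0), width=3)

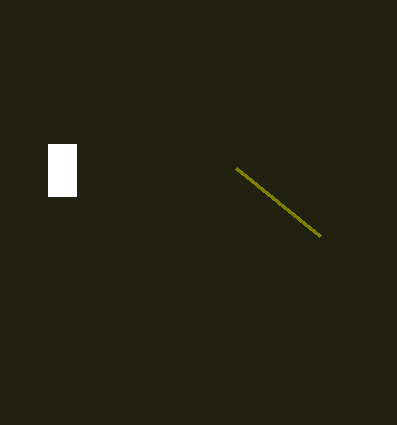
x0_1 = 48; x1_1 = 76; y1_1 = 196; x1_2 = 320; y1_2 = 236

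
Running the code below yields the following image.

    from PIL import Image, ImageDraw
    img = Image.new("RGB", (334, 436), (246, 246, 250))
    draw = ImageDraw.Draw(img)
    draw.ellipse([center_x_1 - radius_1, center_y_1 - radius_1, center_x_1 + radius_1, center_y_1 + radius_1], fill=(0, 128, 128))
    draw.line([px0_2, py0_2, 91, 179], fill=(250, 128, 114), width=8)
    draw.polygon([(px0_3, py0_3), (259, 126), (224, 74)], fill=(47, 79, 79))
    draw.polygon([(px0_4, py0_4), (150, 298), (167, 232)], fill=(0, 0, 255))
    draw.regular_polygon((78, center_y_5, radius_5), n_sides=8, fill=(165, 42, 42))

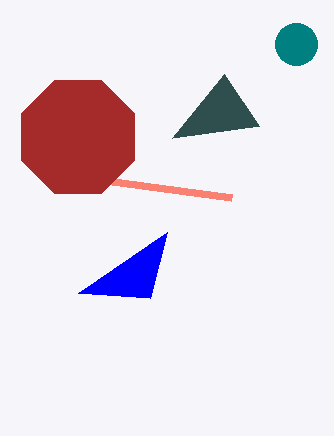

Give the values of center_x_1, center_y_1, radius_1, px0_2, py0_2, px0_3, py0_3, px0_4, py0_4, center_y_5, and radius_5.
center_x_1 = 296; center_y_1 = 44; radius_1 = 21; px0_2 = 232; py0_2 = 198; px0_3 = 172; py0_3 = 138; px0_4 = 78; py0_4 = 293; center_y_5 = 137; radius_5 = 61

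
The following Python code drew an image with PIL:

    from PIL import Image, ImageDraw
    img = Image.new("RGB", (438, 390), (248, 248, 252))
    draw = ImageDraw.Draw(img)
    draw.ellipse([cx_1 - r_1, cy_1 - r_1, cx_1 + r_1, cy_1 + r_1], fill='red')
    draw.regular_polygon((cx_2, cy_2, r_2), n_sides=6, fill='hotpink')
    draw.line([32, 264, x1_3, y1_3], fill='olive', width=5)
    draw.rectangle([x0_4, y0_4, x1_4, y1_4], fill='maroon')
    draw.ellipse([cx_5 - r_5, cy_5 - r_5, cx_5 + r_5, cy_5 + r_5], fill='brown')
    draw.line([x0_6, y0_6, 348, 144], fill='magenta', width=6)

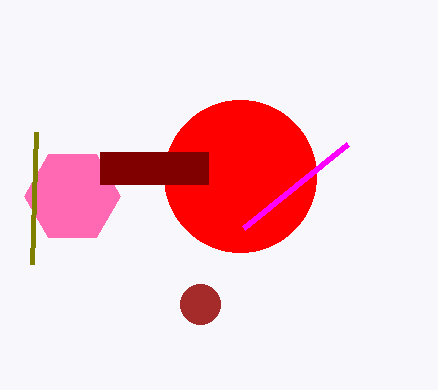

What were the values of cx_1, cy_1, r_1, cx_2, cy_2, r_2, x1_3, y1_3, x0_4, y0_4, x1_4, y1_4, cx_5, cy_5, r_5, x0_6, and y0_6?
cx_1 = 240, cy_1 = 176, r_1 = 76, cx_2 = 72, cy_2 = 196, r_2 = 48, x1_3 = 36, y1_3 = 132, x0_4 = 100, y0_4 = 152, x1_4 = 208, y1_4 = 184, cx_5 = 200, cy_5 = 304, r_5 = 20, x0_6 = 244, y0_6 = 228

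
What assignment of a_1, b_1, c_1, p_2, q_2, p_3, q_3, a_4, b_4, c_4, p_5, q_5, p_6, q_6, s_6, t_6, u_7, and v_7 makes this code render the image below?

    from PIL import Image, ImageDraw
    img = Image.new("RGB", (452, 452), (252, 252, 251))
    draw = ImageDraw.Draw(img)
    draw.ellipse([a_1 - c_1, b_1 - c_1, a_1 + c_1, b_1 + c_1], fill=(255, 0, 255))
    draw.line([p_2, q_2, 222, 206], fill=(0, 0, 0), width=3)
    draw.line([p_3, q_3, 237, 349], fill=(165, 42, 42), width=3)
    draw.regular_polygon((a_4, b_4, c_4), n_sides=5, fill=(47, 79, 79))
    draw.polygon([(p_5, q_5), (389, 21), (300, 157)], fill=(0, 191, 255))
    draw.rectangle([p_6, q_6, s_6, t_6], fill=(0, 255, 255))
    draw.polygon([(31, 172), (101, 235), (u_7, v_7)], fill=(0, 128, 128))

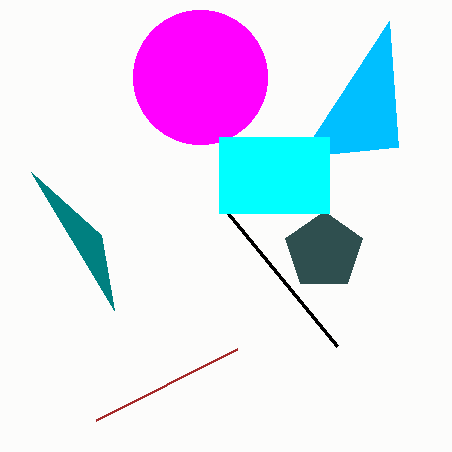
a_1 = 200, b_1 = 77, c_1 = 67, p_2 = 337, q_2 = 346, p_3 = 96, q_3 = 420, a_4 = 324, b_4 = 251, c_4 = 40, p_5 = 398, q_5 = 147, p_6 = 219, q_6 = 137, s_6 = 329, t_6 = 213, u_7 = 114, v_7 = 310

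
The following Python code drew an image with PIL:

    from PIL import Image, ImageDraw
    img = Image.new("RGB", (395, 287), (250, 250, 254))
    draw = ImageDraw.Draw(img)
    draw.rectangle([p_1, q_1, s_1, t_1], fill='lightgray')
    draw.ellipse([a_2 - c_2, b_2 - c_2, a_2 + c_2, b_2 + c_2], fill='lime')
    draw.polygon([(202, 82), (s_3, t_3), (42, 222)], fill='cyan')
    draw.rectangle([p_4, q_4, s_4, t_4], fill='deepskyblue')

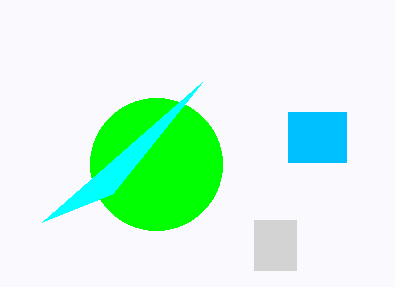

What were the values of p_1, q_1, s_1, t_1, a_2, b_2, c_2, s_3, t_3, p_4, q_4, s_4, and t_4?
p_1 = 254; q_1 = 220; s_1 = 296; t_1 = 270; a_2 = 156; b_2 = 164; c_2 = 66; s_3 = 112; t_3 = 194; p_4 = 288; q_4 = 112; s_4 = 346; t_4 = 162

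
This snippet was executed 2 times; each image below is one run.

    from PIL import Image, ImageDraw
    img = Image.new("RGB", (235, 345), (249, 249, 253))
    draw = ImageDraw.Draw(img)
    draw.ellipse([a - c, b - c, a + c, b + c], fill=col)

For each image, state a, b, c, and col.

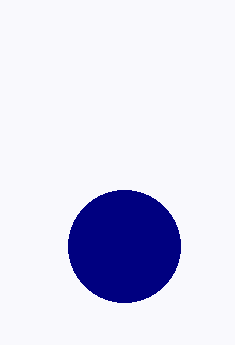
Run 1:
a = 124
b = 246
c = 56
col = 'navy'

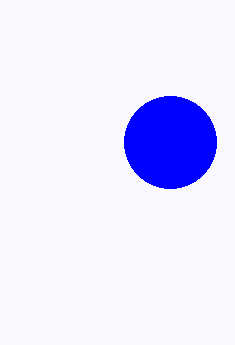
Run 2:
a = 170; b = 142; c = 46; col = 'blue'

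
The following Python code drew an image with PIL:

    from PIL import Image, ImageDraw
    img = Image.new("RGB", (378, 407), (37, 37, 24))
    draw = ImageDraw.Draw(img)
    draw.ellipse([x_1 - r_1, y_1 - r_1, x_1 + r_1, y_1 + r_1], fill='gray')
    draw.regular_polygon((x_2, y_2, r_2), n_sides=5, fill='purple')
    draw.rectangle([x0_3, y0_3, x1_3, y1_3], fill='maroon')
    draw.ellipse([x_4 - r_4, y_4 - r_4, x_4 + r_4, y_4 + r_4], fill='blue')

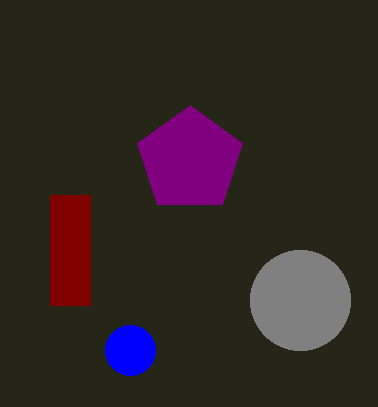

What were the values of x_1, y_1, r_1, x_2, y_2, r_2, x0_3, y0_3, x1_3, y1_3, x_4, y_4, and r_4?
x_1 = 300
y_1 = 300
r_1 = 50
x_2 = 190
y_2 = 160
r_2 = 55
x0_3 = 50
y0_3 = 195
x1_3 = 90
y1_3 = 305
x_4 = 130
y_4 = 350
r_4 = 25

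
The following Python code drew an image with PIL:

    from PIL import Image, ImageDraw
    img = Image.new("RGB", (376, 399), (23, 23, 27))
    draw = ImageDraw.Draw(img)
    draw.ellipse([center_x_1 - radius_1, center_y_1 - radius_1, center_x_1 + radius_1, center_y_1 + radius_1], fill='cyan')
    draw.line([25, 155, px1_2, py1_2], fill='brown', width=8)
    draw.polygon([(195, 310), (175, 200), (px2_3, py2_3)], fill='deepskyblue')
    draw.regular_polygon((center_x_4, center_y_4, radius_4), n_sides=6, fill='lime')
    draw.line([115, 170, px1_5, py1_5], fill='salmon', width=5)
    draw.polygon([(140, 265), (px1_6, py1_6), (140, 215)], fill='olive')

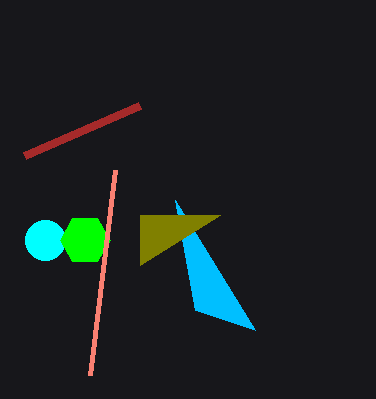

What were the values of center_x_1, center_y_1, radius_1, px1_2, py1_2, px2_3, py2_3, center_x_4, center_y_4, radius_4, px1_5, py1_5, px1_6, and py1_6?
center_x_1 = 45
center_y_1 = 240
radius_1 = 20
px1_2 = 140
py1_2 = 105
px2_3 = 255
py2_3 = 330
center_x_4 = 85
center_y_4 = 240
radius_4 = 25
px1_5 = 90
py1_5 = 375
px1_6 = 220
py1_6 = 215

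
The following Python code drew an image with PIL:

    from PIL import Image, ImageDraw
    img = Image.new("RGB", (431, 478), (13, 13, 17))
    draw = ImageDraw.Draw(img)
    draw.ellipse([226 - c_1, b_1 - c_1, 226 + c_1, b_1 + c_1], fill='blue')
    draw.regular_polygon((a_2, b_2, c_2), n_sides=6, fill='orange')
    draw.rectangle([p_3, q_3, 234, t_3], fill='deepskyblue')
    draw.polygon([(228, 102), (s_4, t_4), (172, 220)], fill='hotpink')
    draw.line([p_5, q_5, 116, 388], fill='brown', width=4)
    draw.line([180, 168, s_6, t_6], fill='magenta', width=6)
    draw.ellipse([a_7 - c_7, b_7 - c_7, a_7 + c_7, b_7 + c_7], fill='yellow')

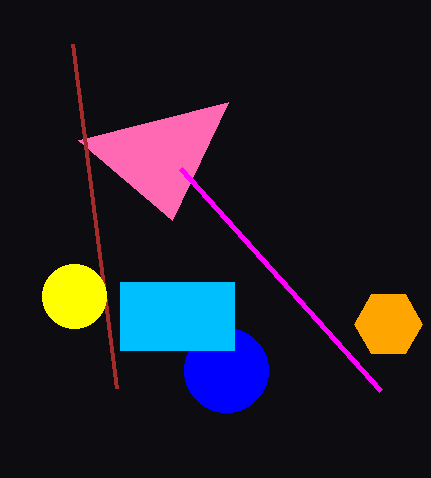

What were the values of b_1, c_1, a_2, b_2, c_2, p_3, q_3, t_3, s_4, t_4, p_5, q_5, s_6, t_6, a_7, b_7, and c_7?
b_1 = 370, c_1 = 42, a_2 = 388, b_2 = 324, c_2 = 34, p_3 = 120, q_3 = 282, t_3 = 350, s_4 = 78, t_4 = 140, p_5 = 72, q_5 = 44, s_6 = 380, t_6 = 390, a_7 = 74, b_7 = 296, c_7 = 32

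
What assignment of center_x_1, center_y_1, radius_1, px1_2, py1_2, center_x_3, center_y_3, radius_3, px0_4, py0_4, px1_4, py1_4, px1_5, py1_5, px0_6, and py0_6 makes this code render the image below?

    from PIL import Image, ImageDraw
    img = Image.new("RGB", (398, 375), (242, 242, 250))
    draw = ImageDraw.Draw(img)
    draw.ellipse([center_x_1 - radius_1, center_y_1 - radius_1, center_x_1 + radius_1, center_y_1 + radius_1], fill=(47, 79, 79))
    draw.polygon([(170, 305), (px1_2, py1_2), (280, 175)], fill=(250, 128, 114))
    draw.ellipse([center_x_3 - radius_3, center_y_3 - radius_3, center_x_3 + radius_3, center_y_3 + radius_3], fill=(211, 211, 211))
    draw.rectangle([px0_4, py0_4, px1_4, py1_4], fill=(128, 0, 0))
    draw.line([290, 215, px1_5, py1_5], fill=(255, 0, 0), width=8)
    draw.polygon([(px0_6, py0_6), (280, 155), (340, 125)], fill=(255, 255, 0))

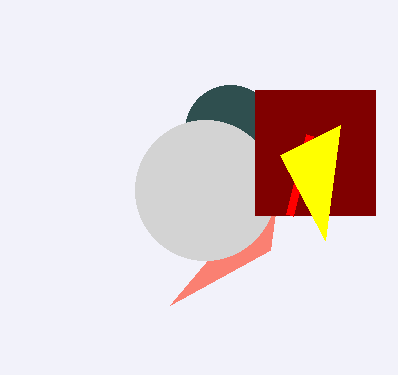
center_x_1 = 230
center_y_1 = 130
radius_1 = 45
px1_2 = 270
py1_2 = 250
center_x_3 = 205
center_y_3 = 190
radius_3 = 70
px0_4 = 255
py0_4 = 90
px1_4 = 375
py1_4 = 215
px1_5 = 310
py1_5 = 135
px0_6 = 325
py0_6 = 240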